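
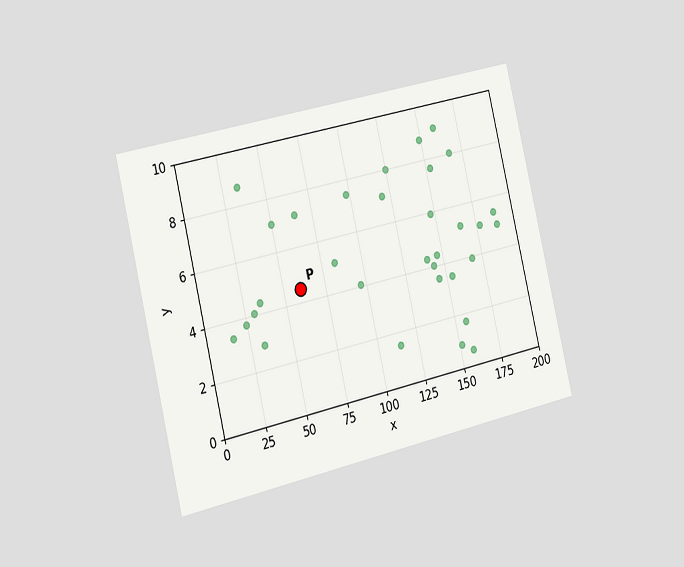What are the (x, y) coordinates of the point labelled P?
The chart is tilted about 13° counter-clockwise and viewed slightly from the left. Following the gridlines from P to each axis, P sits at (60, 4.5).

(60, 4.5)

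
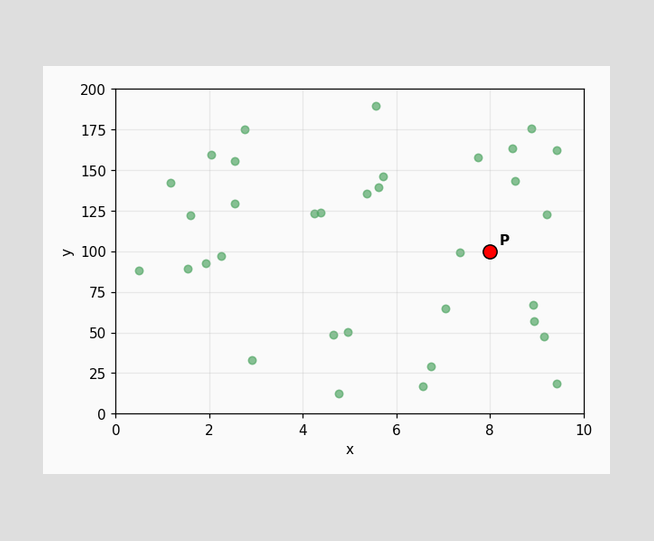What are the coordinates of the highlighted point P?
(8, 100)

Following the gridlines from P to each axis, P sits at (8, 100).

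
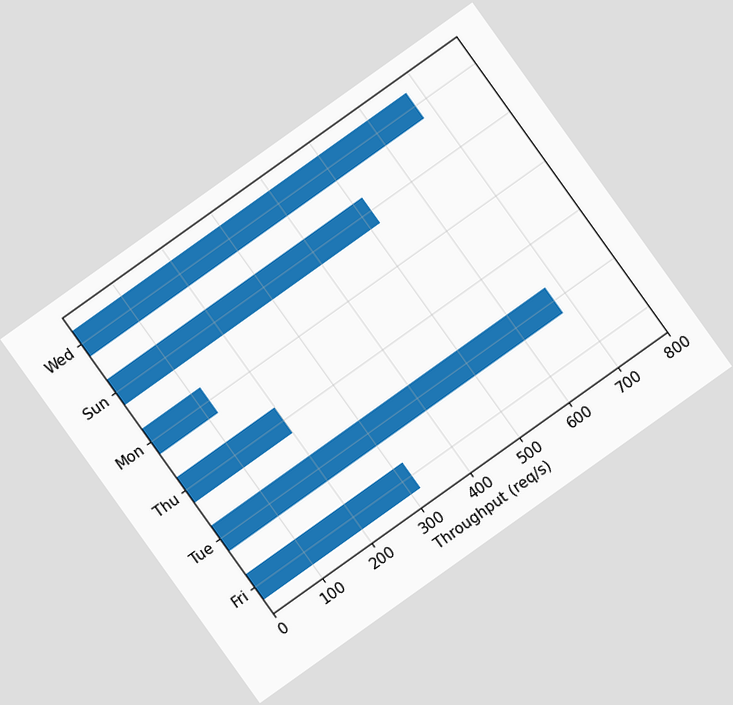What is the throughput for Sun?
520req/s

The chart is tilted about 36° counter-clockwise. Reading along the chart's x-axis, the Sun bar reaches 520req/s.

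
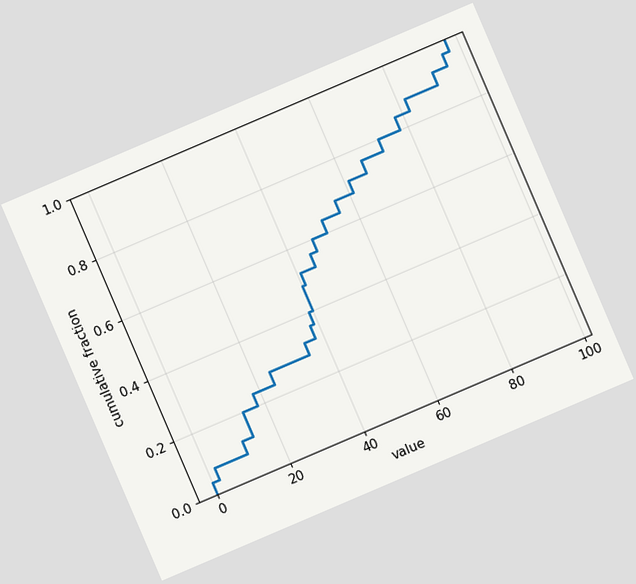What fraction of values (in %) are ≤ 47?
The chart is tilted about 23° counter-clockwise. At x=47 the ECDF step is at 60%.

60%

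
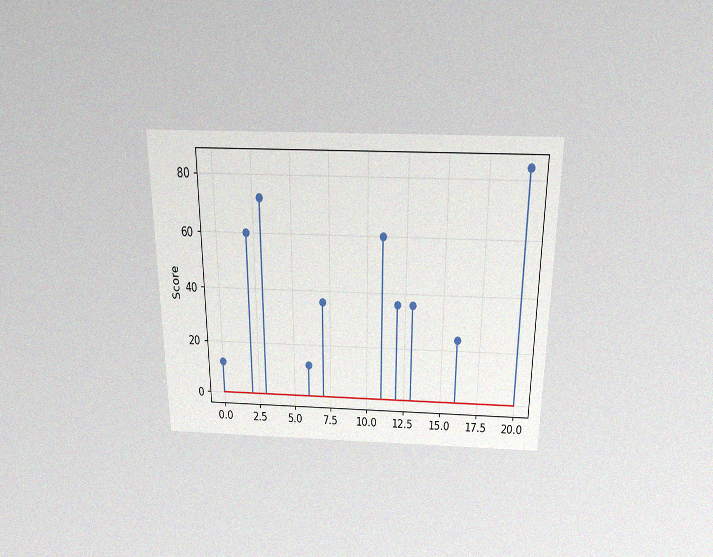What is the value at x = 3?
The chart is viewed slightly from above, with some photo noise. The stem at x=3 reaches 72.

72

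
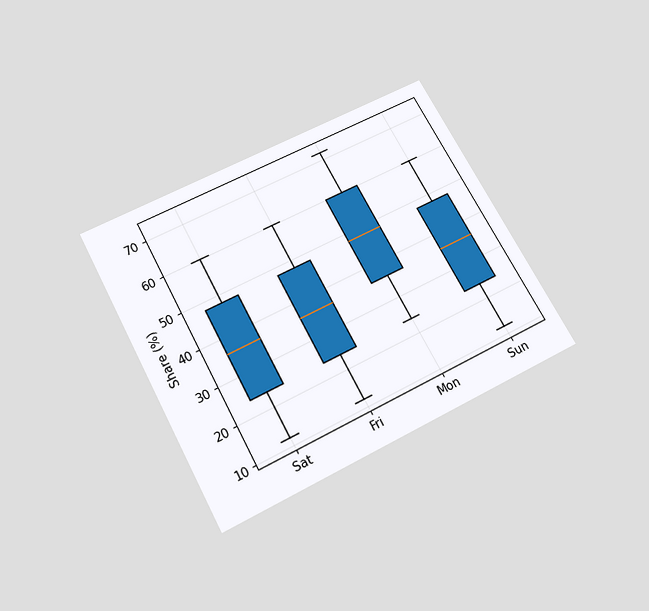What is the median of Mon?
48%

The chart is tilted about 28° counter-clockwise and viewed slightly from below. The median line in the Mon box sits at 48%.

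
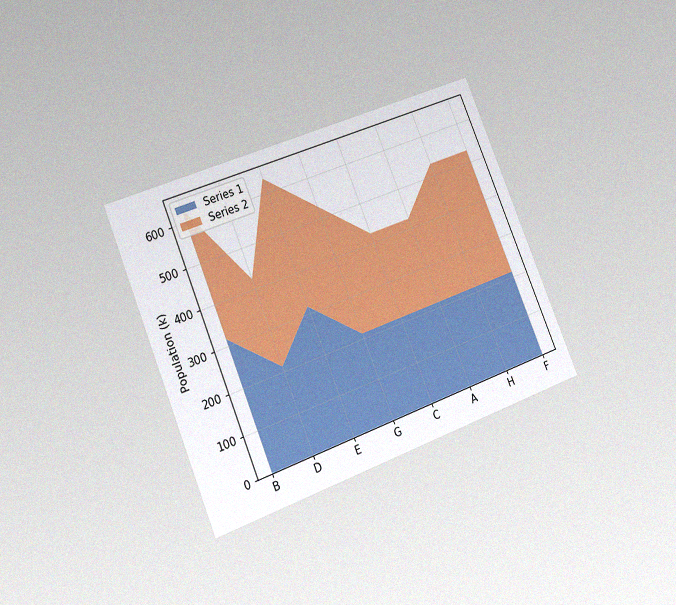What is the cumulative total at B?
636k

The chart is tilted about 22° counter-clockwise and viewed at a slight angle, with some photo noise. The stacked total at B reaches 636k.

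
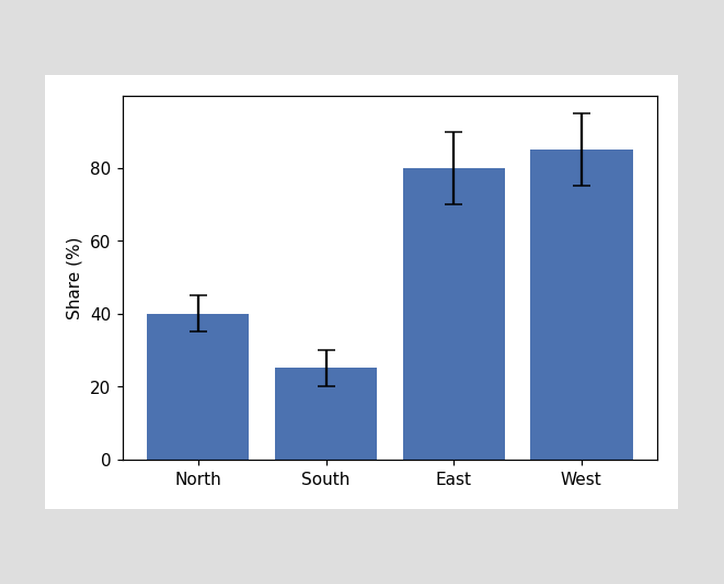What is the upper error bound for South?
The South bar's upper whisker reaches 30%.

30%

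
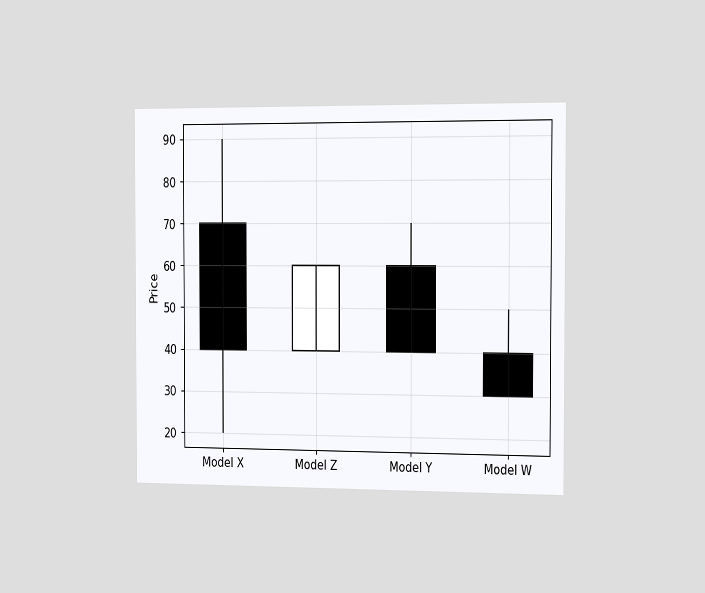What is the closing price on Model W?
30

The chart is viewed slightly from the right. The Model W candle closes at 30.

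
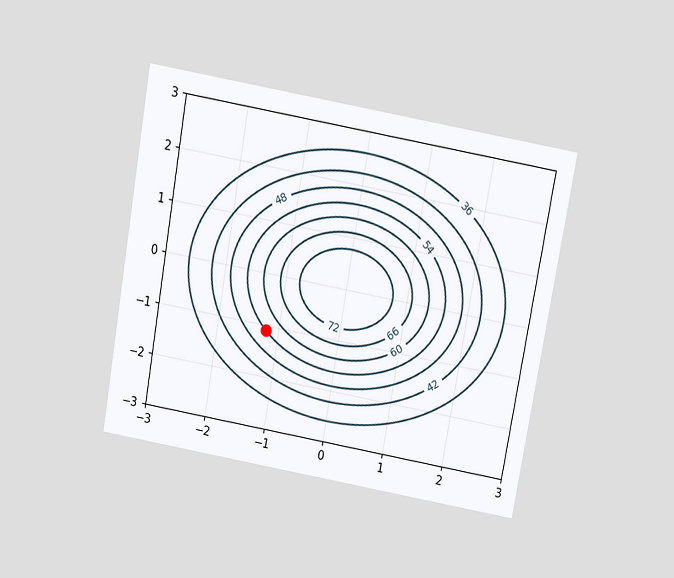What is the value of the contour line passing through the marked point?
The chart is tilted about 10° clockwise and viewed slightly from above. The marked point sits on the contour labelled 54.

54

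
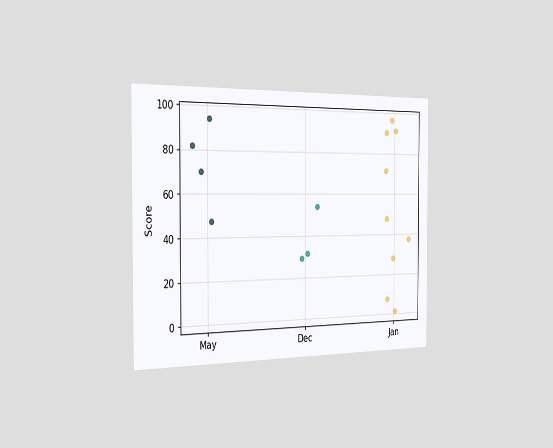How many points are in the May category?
4

The chart is viewed slightly from the left. Counting the markers in the May column gives 4.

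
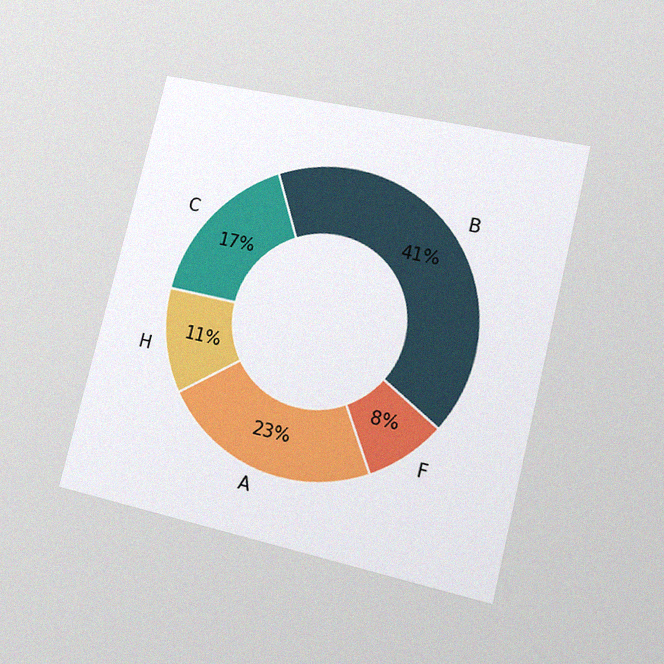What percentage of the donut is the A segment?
23%

The chart is tilted about 14° clockwise and viewed at a slight angle, with some photo noise. The A segment takes up 23% of the ring.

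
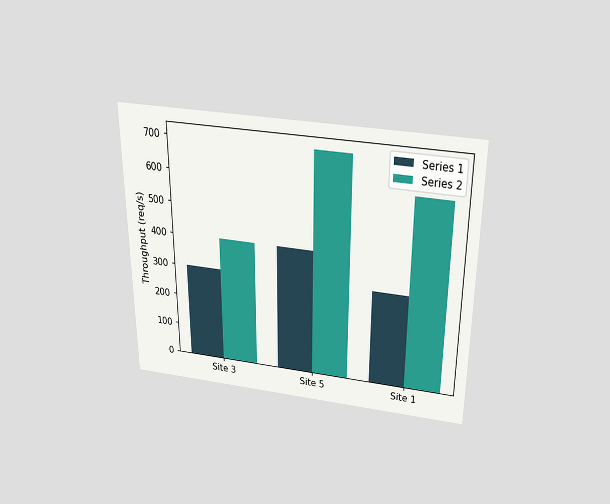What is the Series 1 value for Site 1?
The chart is viewed slightly from above. The Series 1 bar at Site 1 reaches 300req/s on the y-axis.

300req/s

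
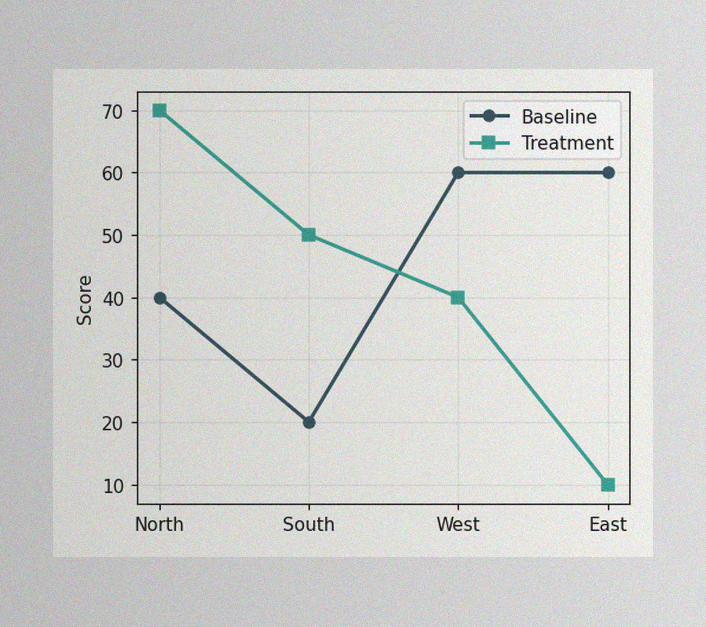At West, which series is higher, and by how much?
Baseline, by 20

The image has some photo noise and uneven lighting. At West, Baseline sits above the other line by 20.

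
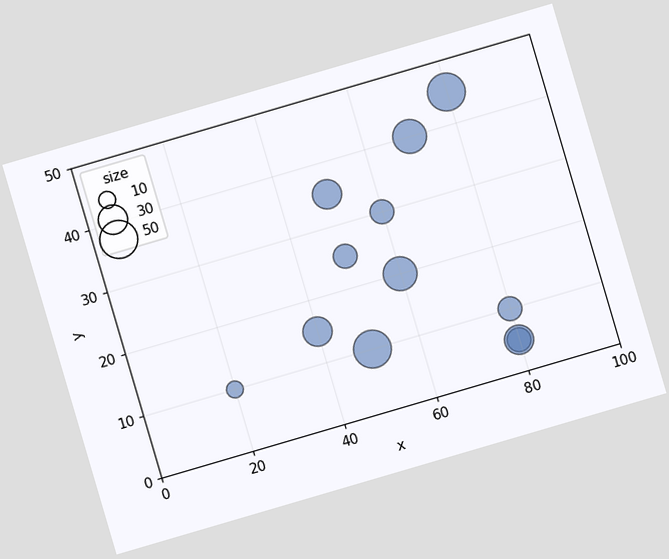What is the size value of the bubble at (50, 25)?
The chart is tilted about 16° counter-clockwise. Matching the bubble at (50, 25) against the size legend gives 20.

20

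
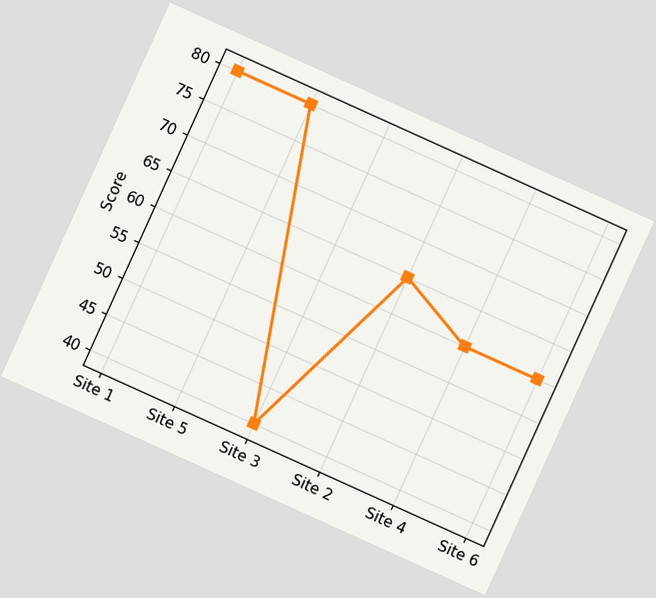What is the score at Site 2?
65

The chart is tilted about 24° clockwise. At Site 2, the line is at 65.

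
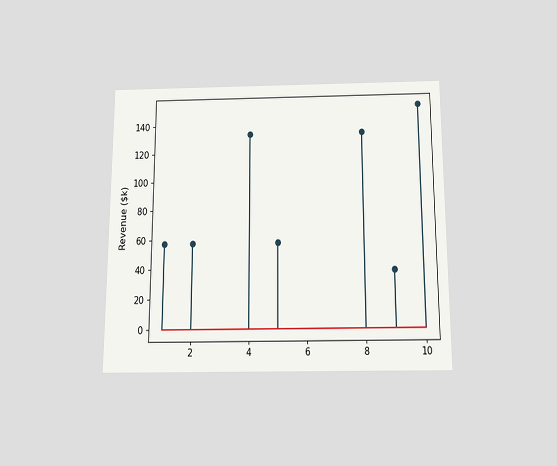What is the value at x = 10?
The chart is viewed slightly from below. The stem at x=10 reaches $152k.

$152k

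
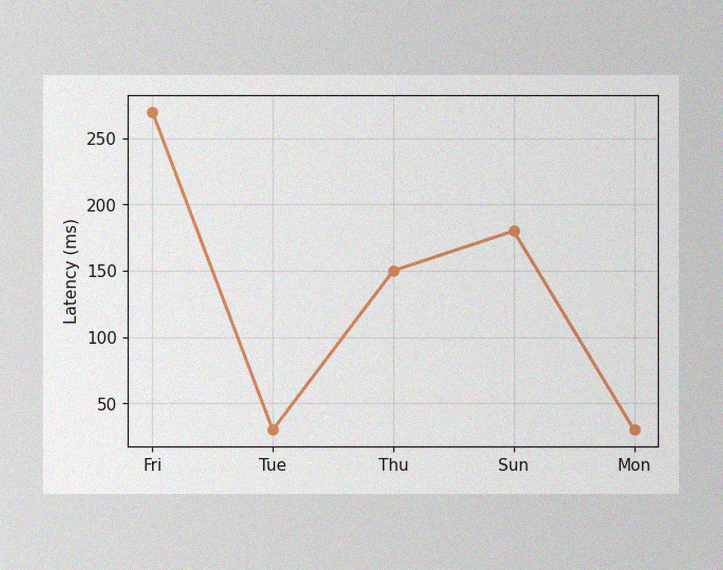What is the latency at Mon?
The image has some photo noise and uneven lighting. At Mon, the line is at 30ms.

30ms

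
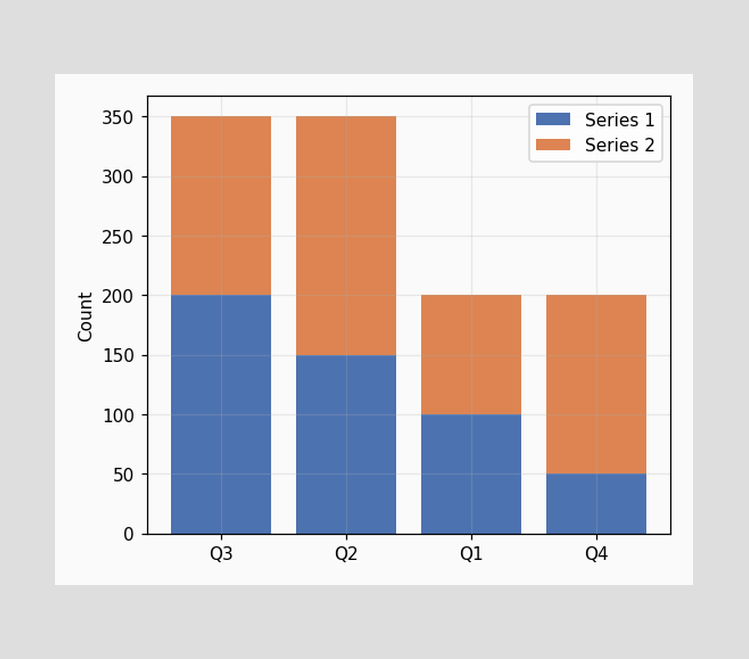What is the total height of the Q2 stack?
350

The Q2 stack's top reaches 350 on the y-axis.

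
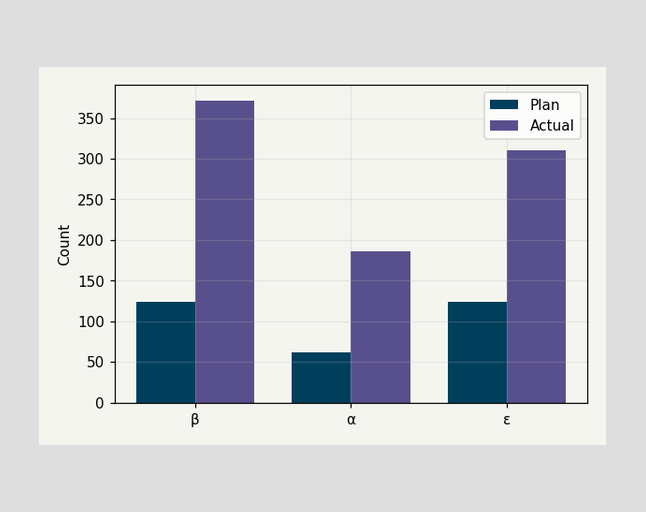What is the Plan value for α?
The Plan bar at α reaches 62 on the y-axis.

62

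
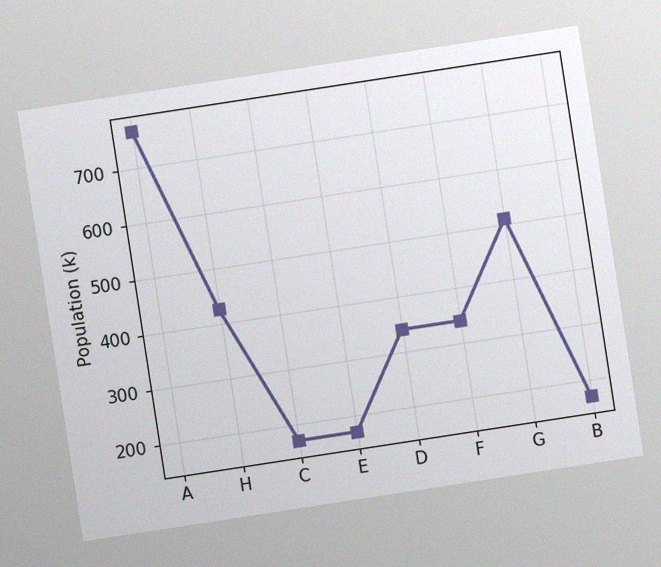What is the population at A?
The chart is tilted about 9° counter-clockwise, with some photo noise. At A, the line is at 765k.

765k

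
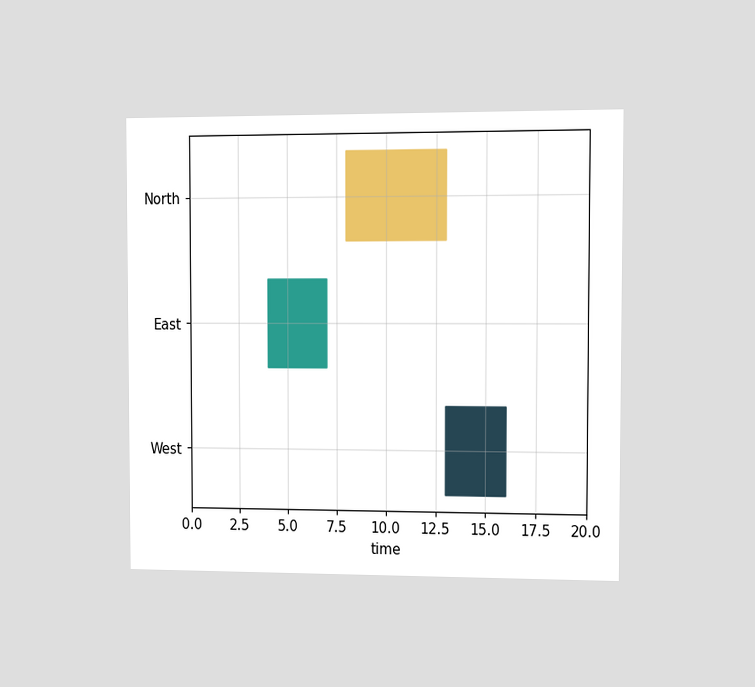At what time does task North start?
The chart is viewed at a slight angle. The North bar begins at t=8.

8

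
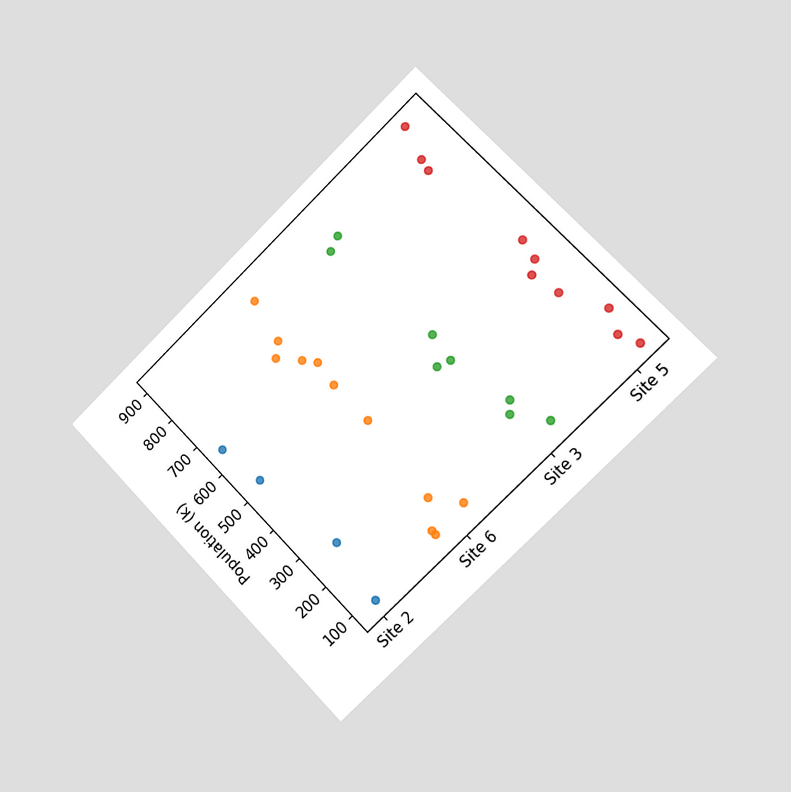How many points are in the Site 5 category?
The chart is tilted about 44° counter-clockwise and viewed slightly from the right. Counting the markers in the Site 5 column gives 10.

10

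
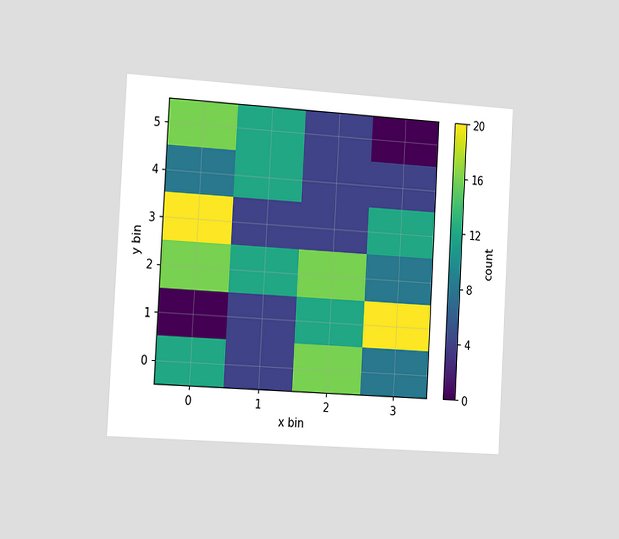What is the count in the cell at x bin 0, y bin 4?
8

The chart is tilted about 3° clockwise and viewed slightly from the left. Matching the cell (0, 4) against the colorbar gives 8.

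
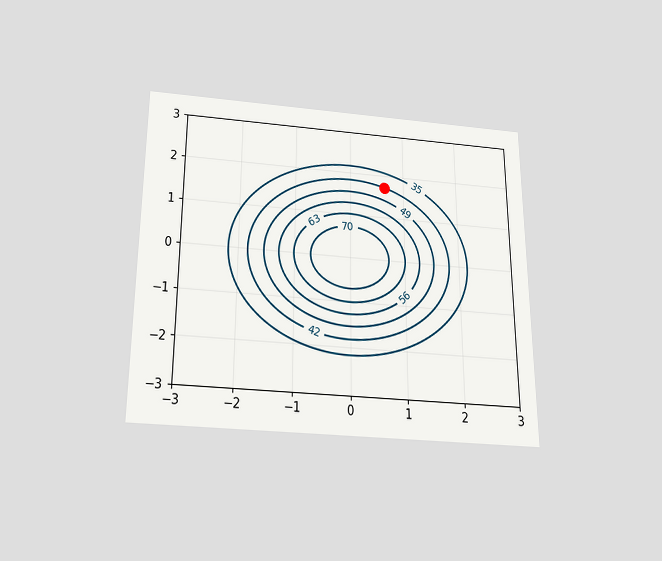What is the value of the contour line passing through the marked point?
42

The chart is viewed slightly from below. The marked point sits on the contour labelled 42.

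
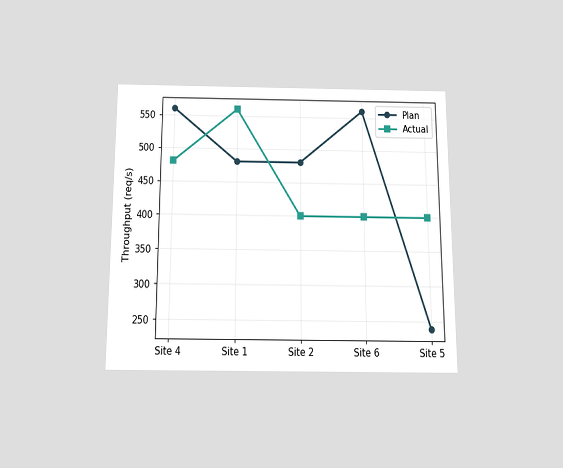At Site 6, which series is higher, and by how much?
The chart is viewed slightly from below. At Site 6, Plan sits above the other line by 160req/s.

Plan, by 160req/s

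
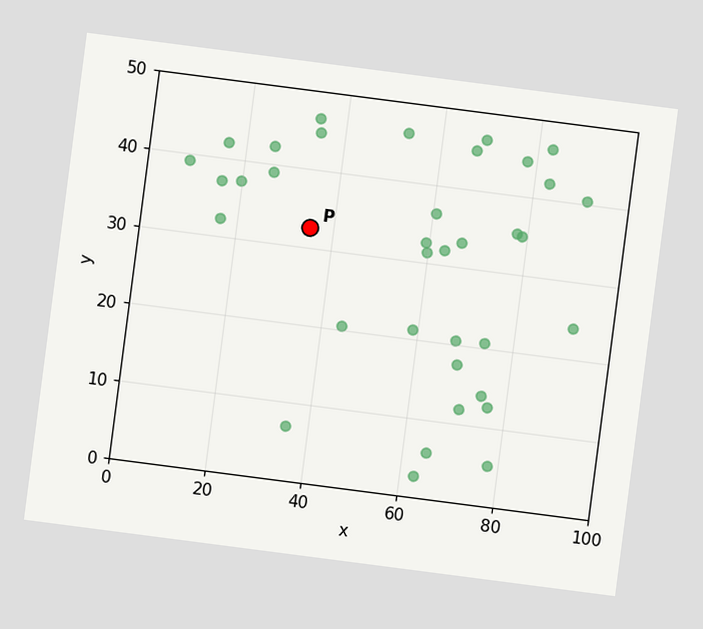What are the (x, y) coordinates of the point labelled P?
The chart is tilted about 7° clockwise. Following the gridlines from P to each axis, P sits at (35, 32.5).

(35, 32.5)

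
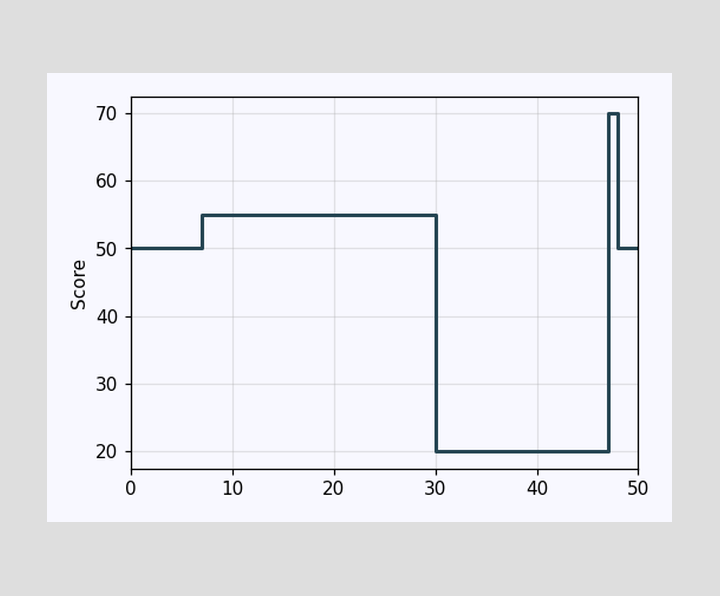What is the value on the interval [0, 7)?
50

On [0, 7) the step sits at 50.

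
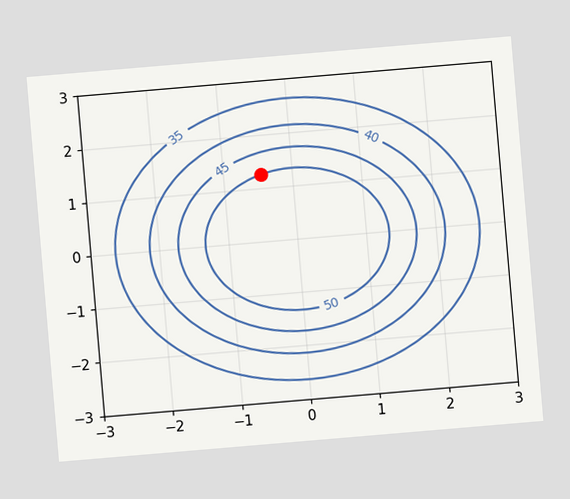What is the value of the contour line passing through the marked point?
The chart is tilted about 5° counter-clockwise. The marked point sits on the contour labelled 50.

50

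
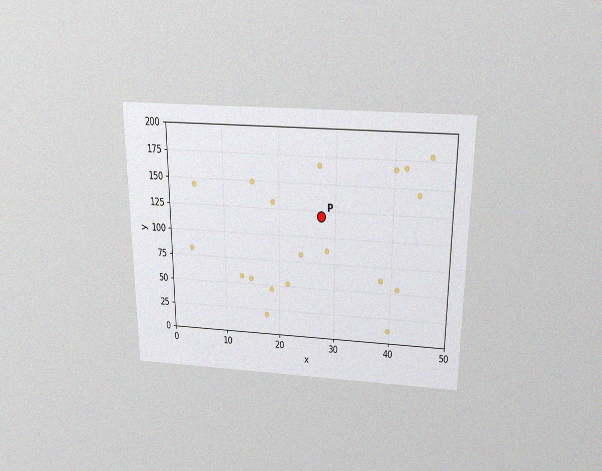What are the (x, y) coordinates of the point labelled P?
(27.5, 120)

The chart is viewed slightly from above, with some photo noise. Following the gridlines from P to each axis, P sits at (27.5, 120).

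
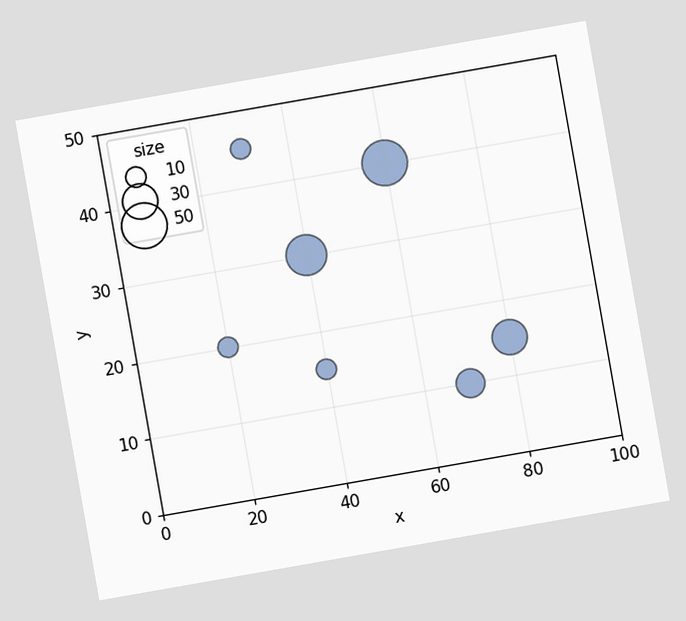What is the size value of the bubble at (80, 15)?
The chart is tilted about 10° counter-clockwise. Matching the bubble at (80, 15) against the size legend gives 30.

30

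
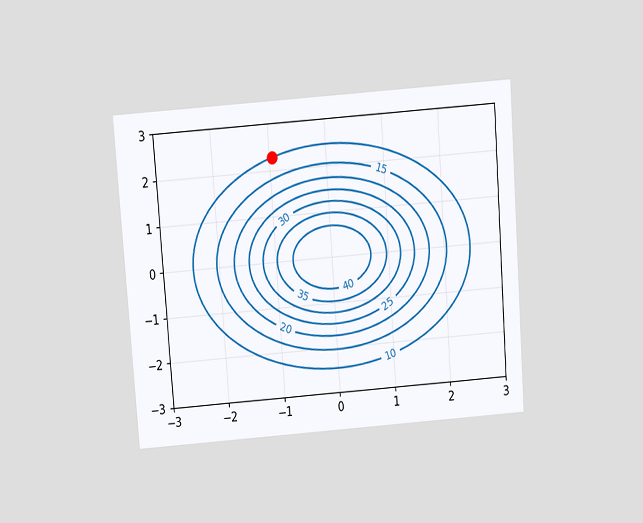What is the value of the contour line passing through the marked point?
The chart is tilted about 4° counter-clockwise and viewed slightly from above. The marked point sits on the contour labelled 10.

10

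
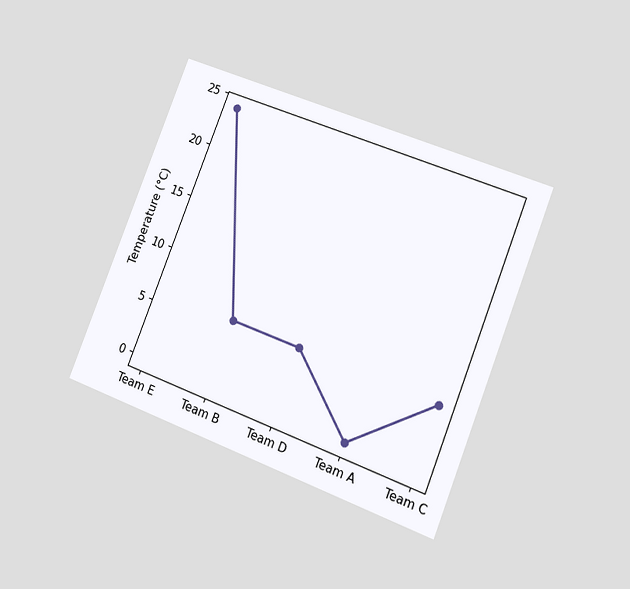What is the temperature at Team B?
6°C

The chart is tilted about 21° clockwise and viewed at a slight angle. At Team B, the line is at 6°C.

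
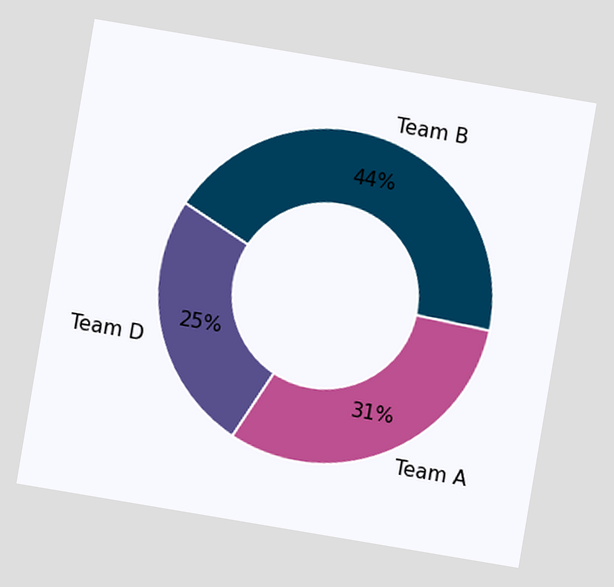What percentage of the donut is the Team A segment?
31%

The chart is tilted about 10° clockwise. The Team A segment takes up 31% of the ring.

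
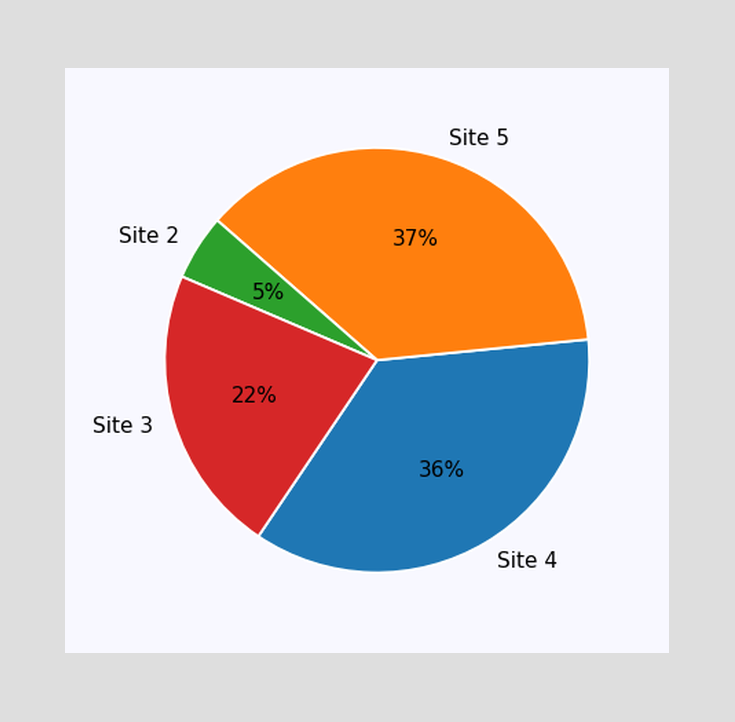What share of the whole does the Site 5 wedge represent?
The Site 5 slice takes up 37% of the pie.

37%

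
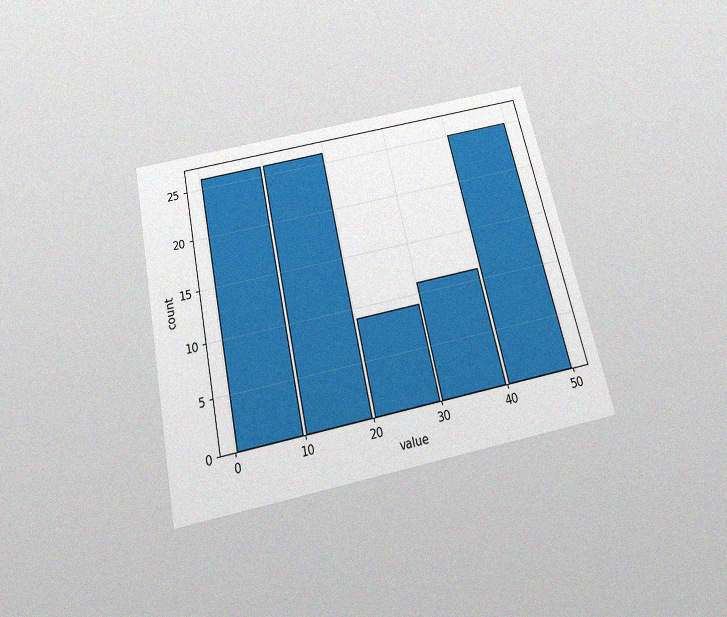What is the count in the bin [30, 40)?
The chart is tilted about 12° counter-clockwise and viewed slightly from below, with some photo noise. The [30, 40) bin has height 11.

11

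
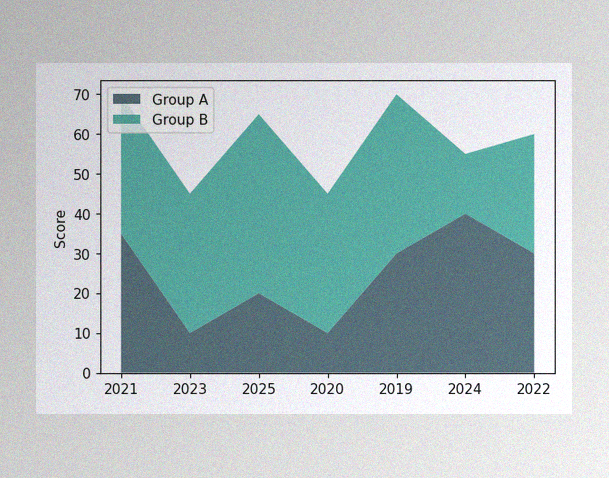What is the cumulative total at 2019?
The image has some photo noise and uneven lighting. The stacked total at 2019 reaches 70.

70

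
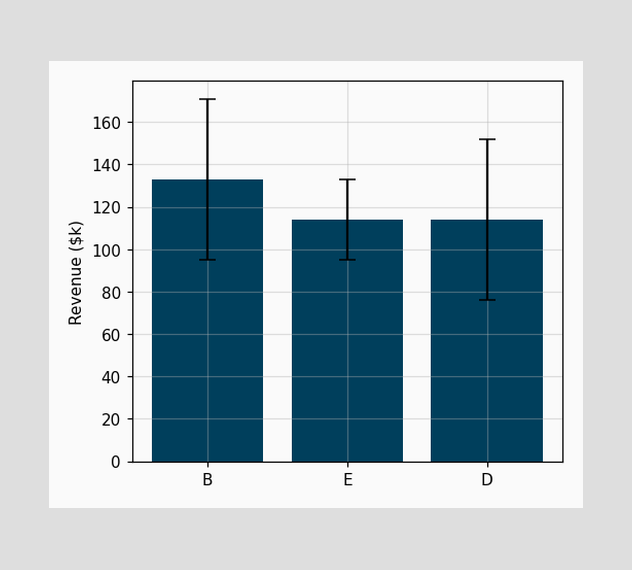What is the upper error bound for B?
The B bar's upper whisker reaches $171k.

$171k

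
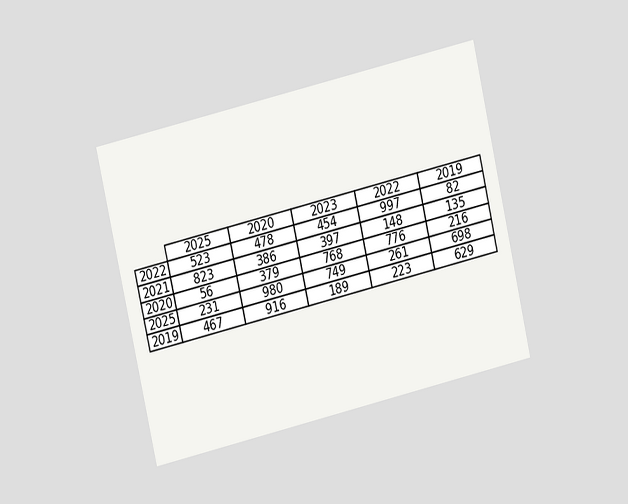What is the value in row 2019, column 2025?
467

The chart is tilted about 13° counter-clockwise and viewed at a slight angle. The (2019, 2025) cell reads 467.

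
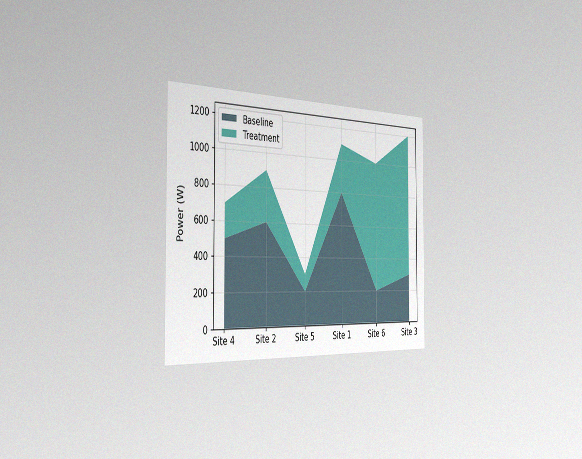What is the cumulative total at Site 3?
1200W

The chart is viewed slightly from the left, with some photo noise. The stacked total at Site 3 reaches 1200W.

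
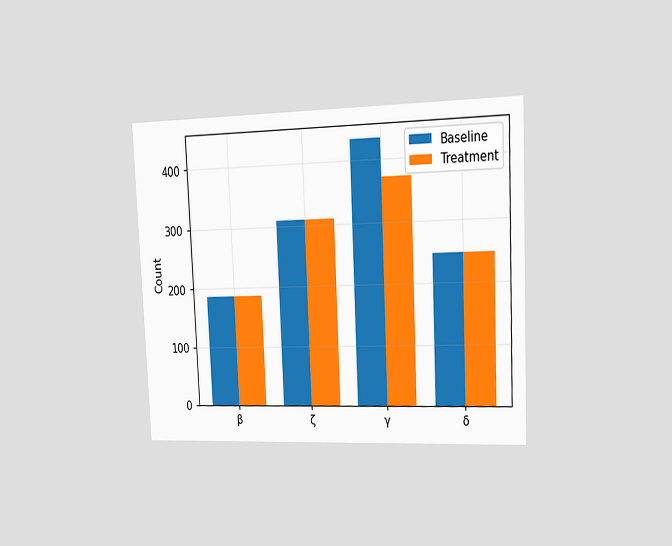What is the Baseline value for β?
The chart is tilted about 3° counter-clockwise and viewed slightly from the right. The Baseline bar at β reaches 186 on the y-axis.

186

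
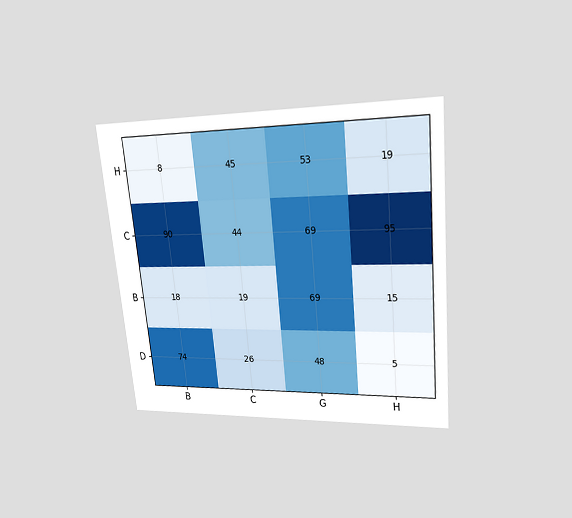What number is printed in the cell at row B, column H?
The chart is tilted about 5° counter-clockwise and viewed at a slight angle. The (B, H) cell reads 15.

15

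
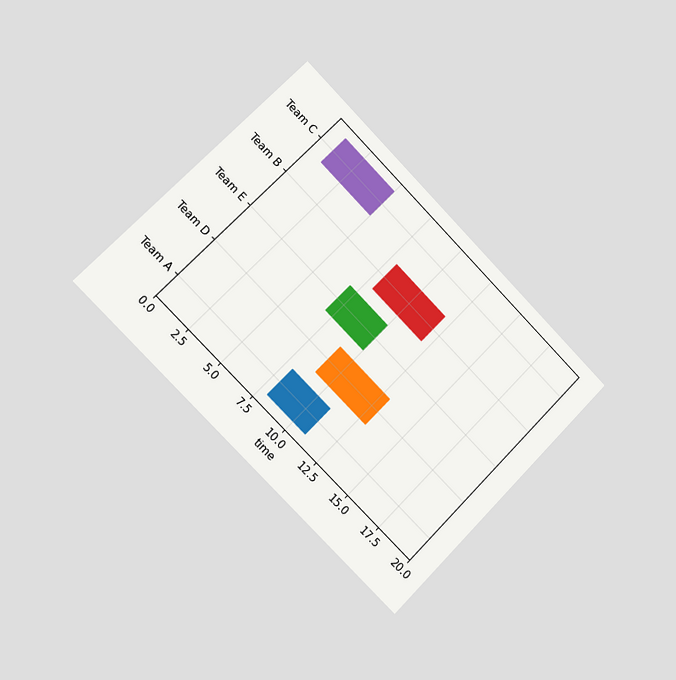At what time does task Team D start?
The chart is tilted about 45° clockwise and viewed slightly from the left. The Team D bar begins at t=9.

9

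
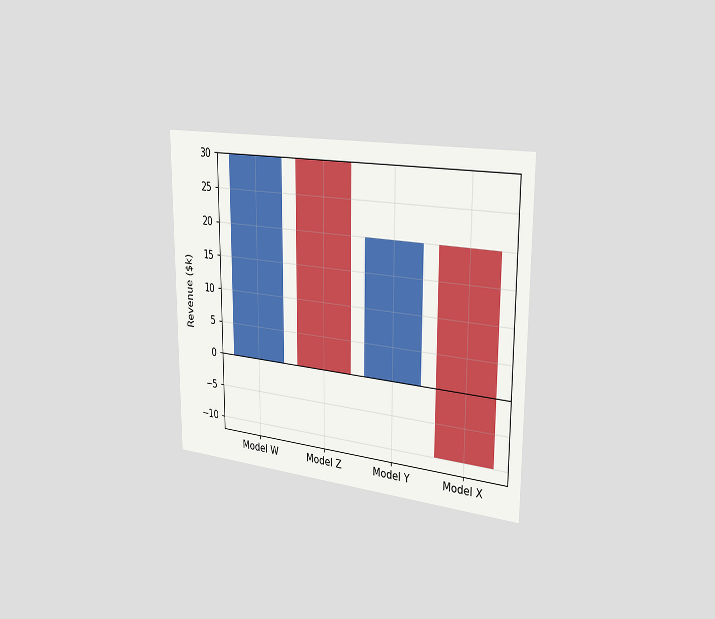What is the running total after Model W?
The chart is viewed slightly from the right. After Model W the running total reaches $30k.

$30k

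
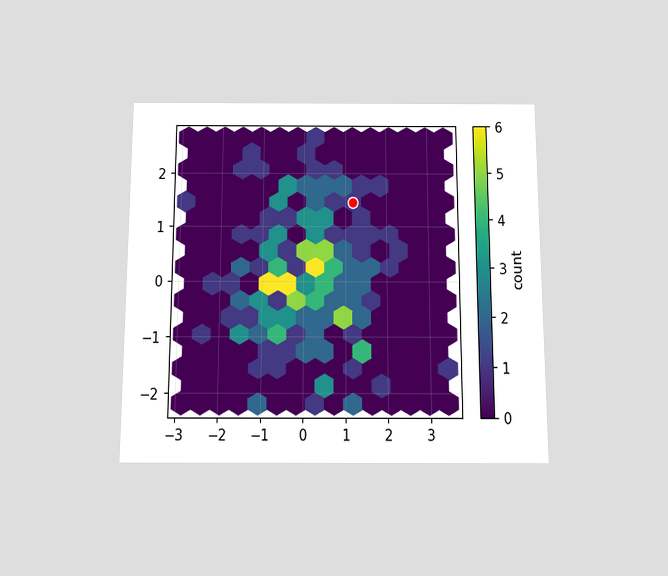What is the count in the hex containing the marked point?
1

The chart is viewed slightly from below. The marked hex reads 1 on the colorbar.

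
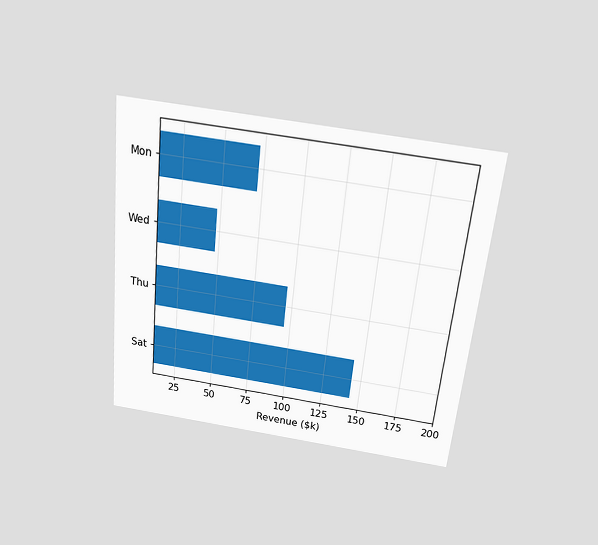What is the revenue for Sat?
The chart is tilted about 6° clockwise and viewed slightly from above. Reading along the chart's x-axis, the Sat bar reaches $144k.

$144k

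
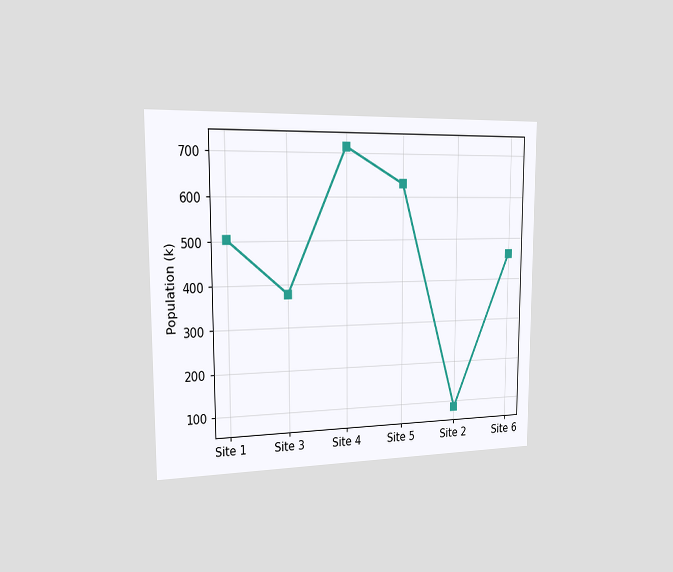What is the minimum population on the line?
84k

The chart is viewed slightly from the left. The lowest point is at Site 2, and reading across to the y-axis gives 84k.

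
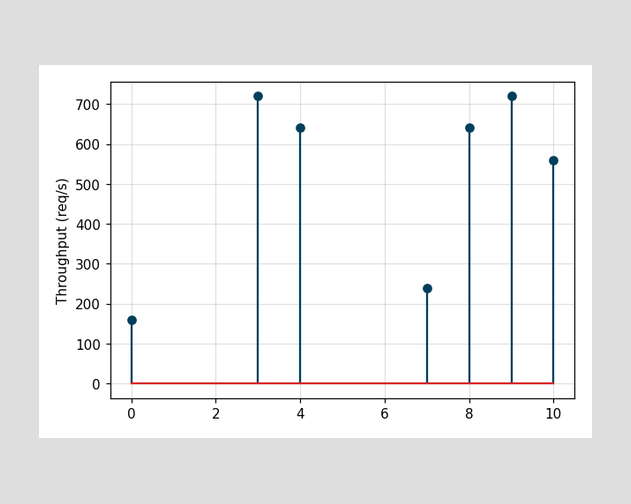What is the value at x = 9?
The stem at x=9 reaches 720req/s.

720req/s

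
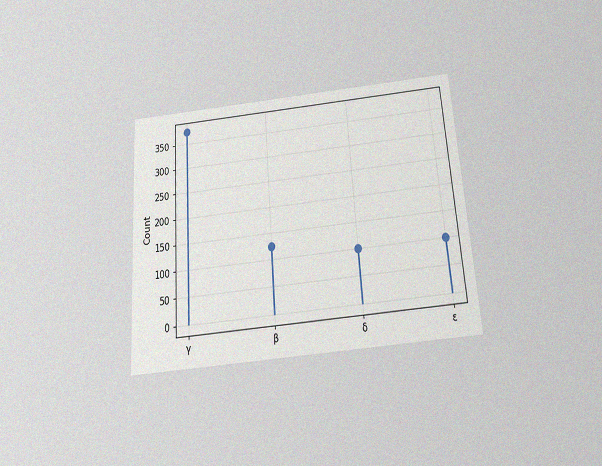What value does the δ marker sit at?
The chart is tilted about 4° counter-clockwise and viewed slightly from below, with some photo noise. The δ marker sits at 100.

100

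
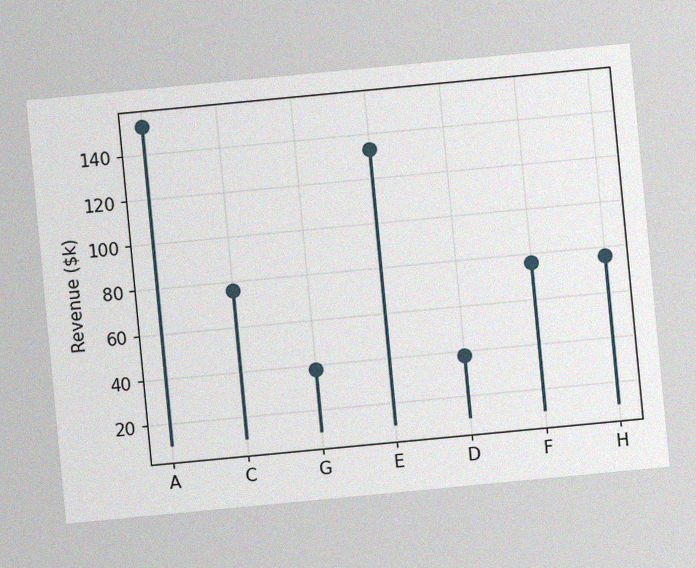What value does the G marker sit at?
The chart is tilted about 5° counter-clockwise, with some photo noise. The G marker sits at $38k.

$38k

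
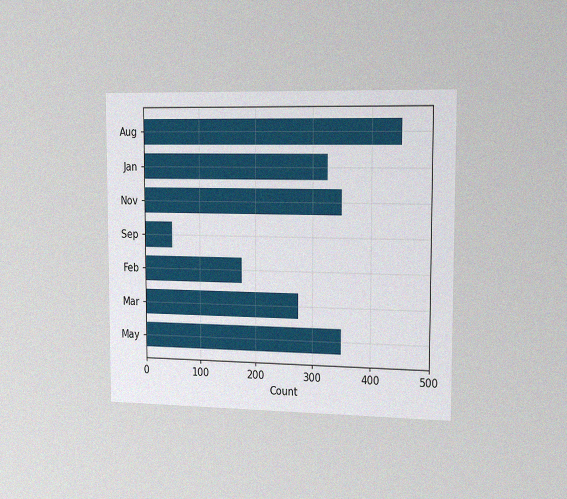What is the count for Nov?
The chart is viewed slightly from the right, with some photo noise. Reading along the chart's x-axis, the Nov bar reaches 350.

350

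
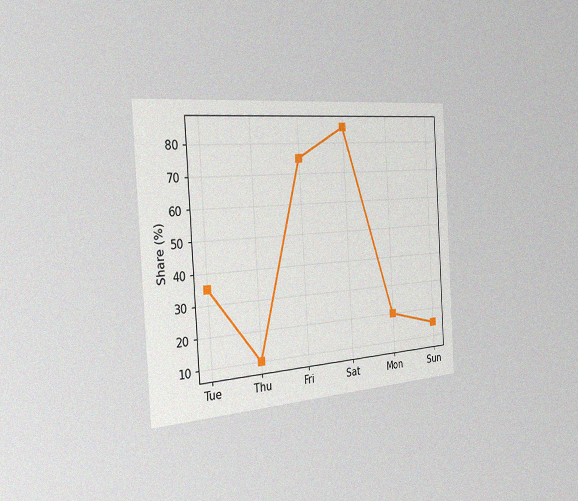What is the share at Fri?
The chart is tilted about 4° counter-clockwise and viewed slightly from the left, with some photo noise. At Fri, the line is at 75%.

75%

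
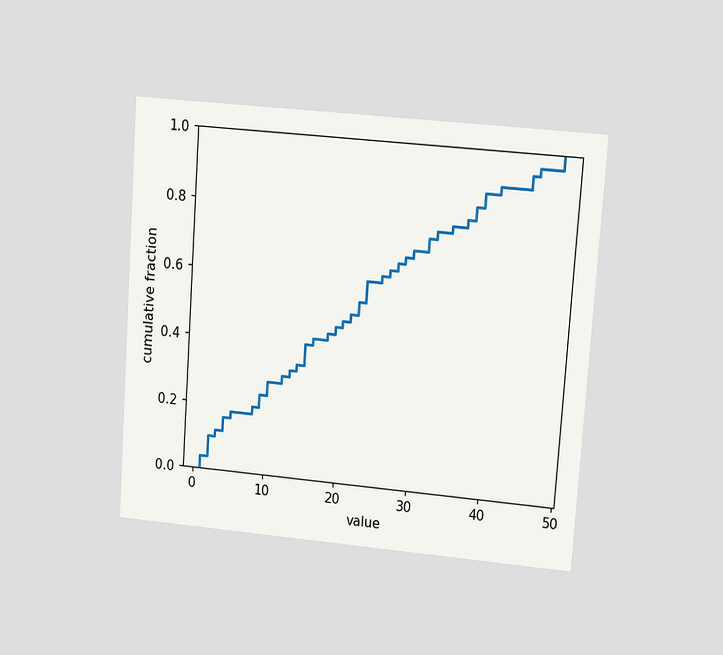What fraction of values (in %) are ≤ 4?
16%

The chart is tilted about 4° clockwise and viewed at a slight angle. At x=4 the ECDF step is at 16%.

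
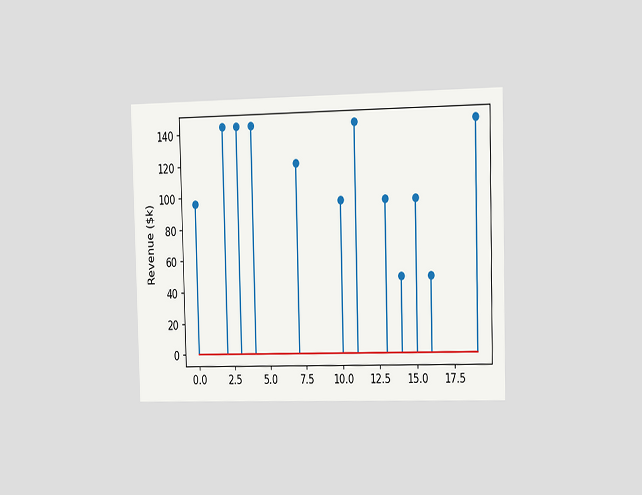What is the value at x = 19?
$144k

The chart is viewed slightly from the right. The stem at x=19 reaches $144k.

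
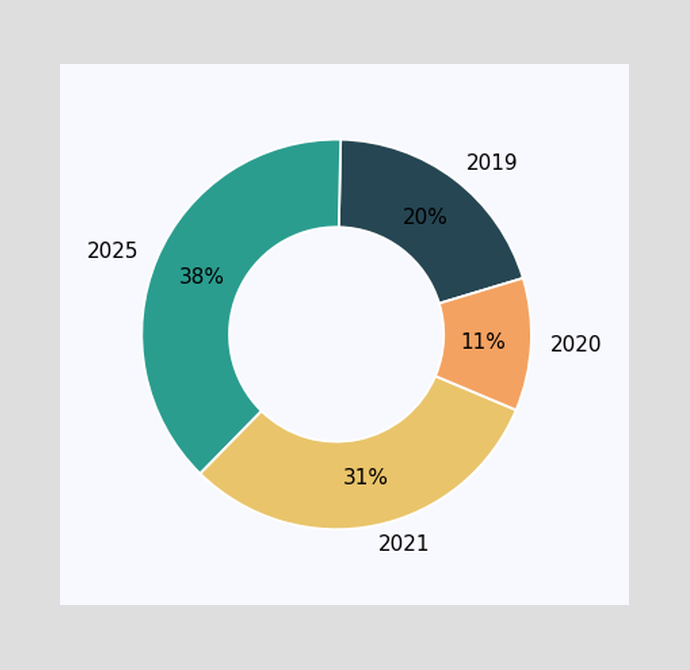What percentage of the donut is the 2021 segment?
The 2021 segment takes up 31% of the ring.

31%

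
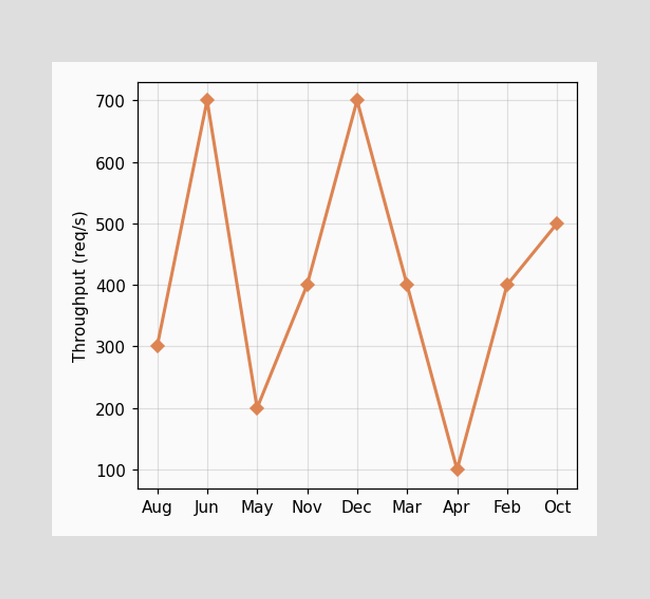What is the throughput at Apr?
100req/s

At Apr, the line is at 100req/s.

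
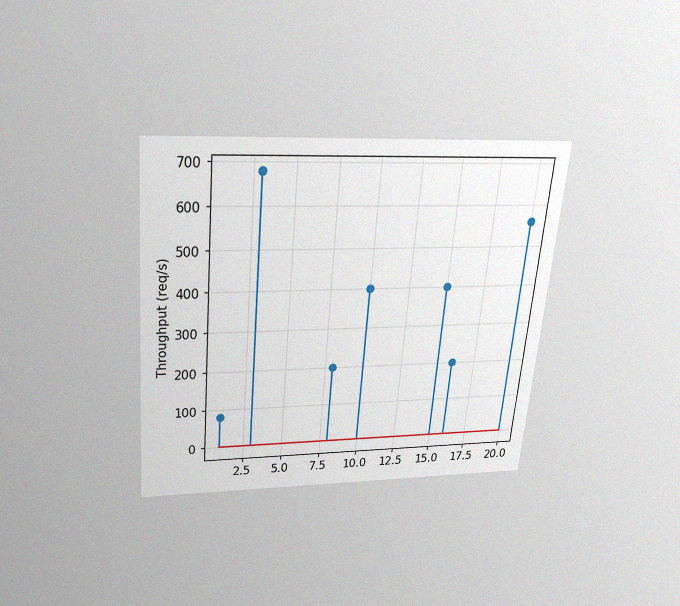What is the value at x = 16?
The chart is tilted about 5° clockwise and viewed slightly from above, with some photo noise. The stem at x=16 reaches 200req/s.

200req/s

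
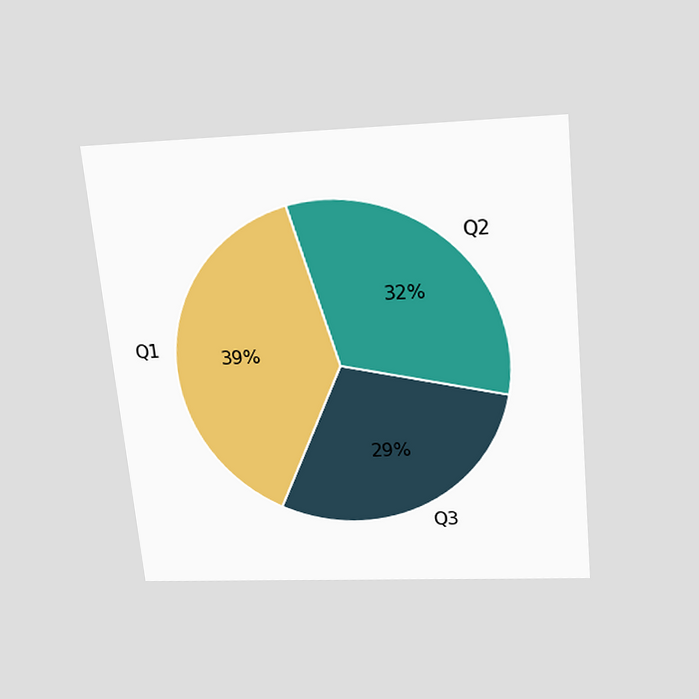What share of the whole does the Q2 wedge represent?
The chart is tilted about 6° counter-clockwise and viewed slightly from above. The Q2 slice takes up 32% of the pie.

32%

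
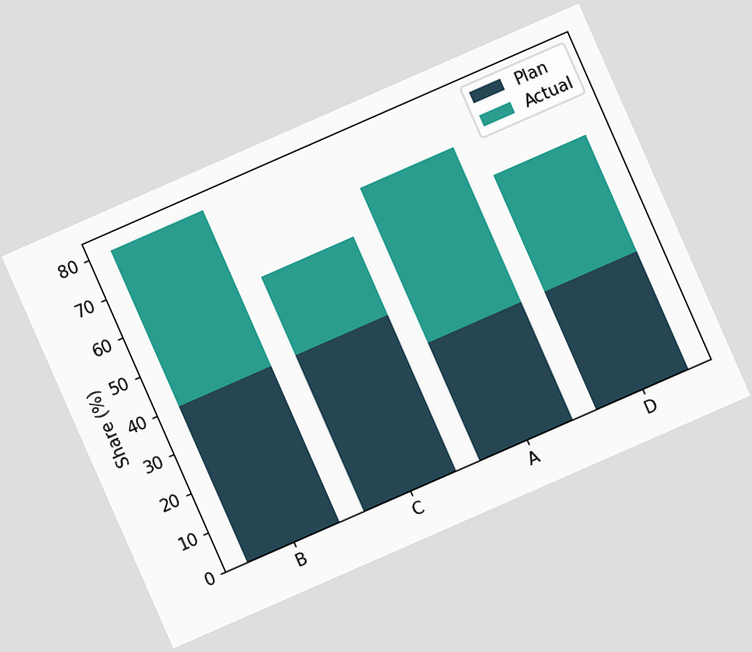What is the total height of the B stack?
80%

The chart is tilted about 24° counter-clockwise. The B stack's top reaches 80% on the y-axis.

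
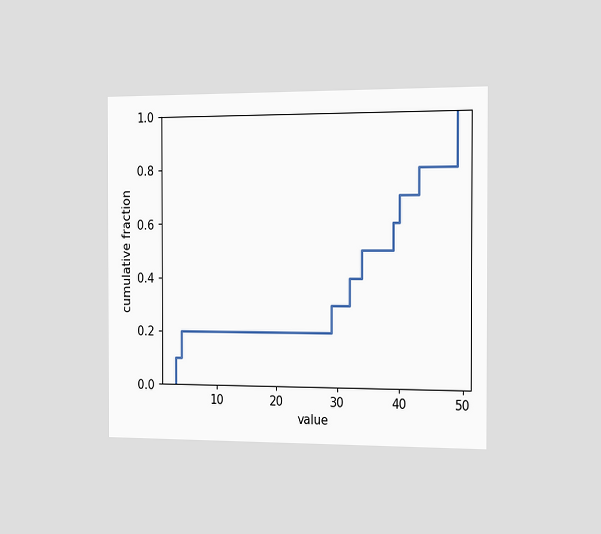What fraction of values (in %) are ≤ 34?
50%

The chart is viewed slightly from the right. At x=34 the ECDF step is at 50%.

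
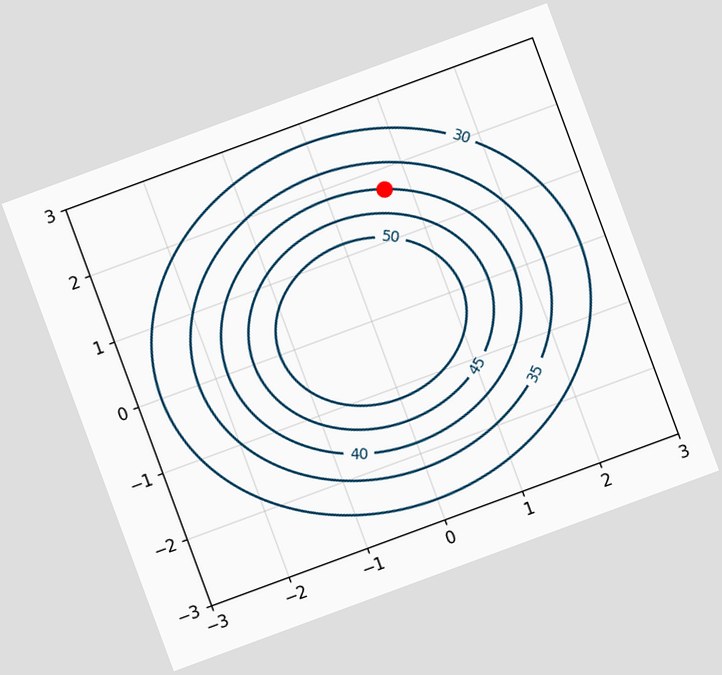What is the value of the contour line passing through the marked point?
The chart is tilted about 20° counter-clockwise. The marked point sits on the contour labelled 40.

40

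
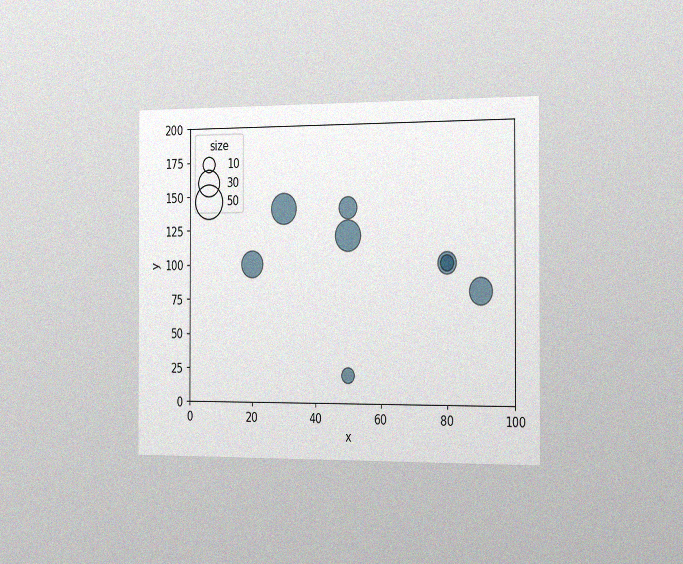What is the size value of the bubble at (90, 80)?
30

The chart is viewed slightly from the right, with some photo noise. Matching the bubble at (90, 80) against the size legend gives 30.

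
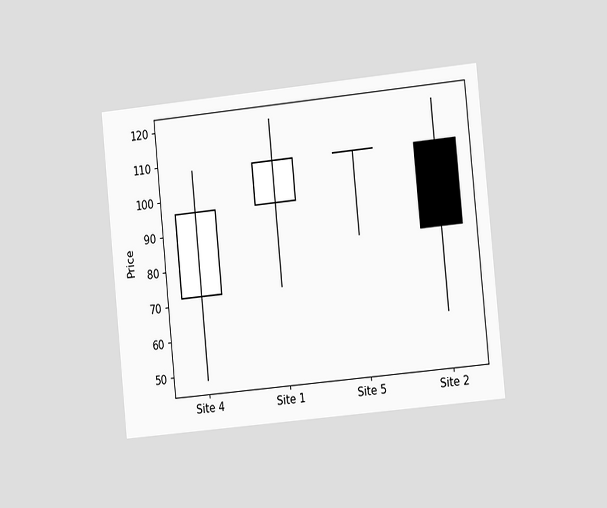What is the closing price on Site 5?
The chart is tilted about 6° counter-clockwise and viewed slightly from the right. The Site 5 candle closes at 108.

108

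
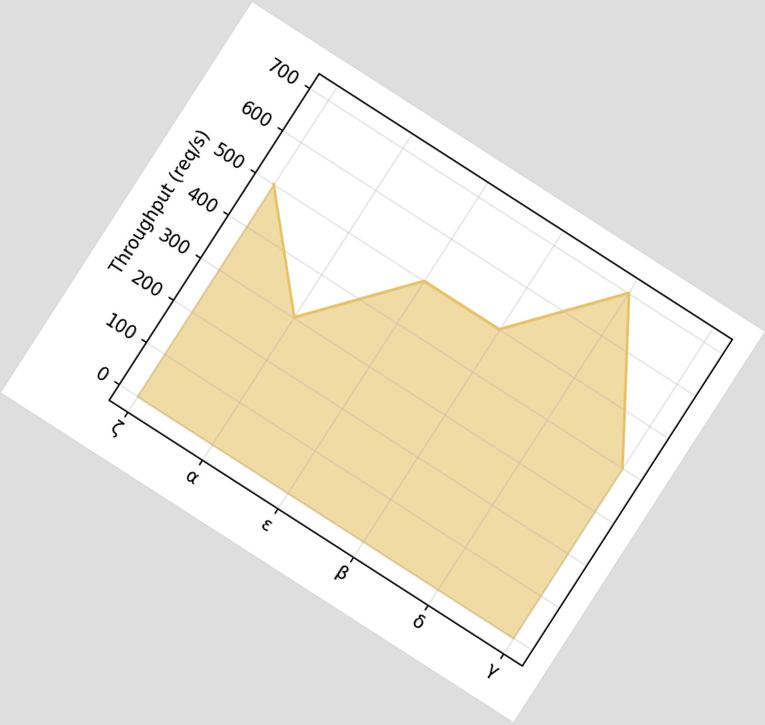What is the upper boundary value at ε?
The chart is tilted about 33° clockwise. At ε the upper boundary is at 500req/s.

500req/s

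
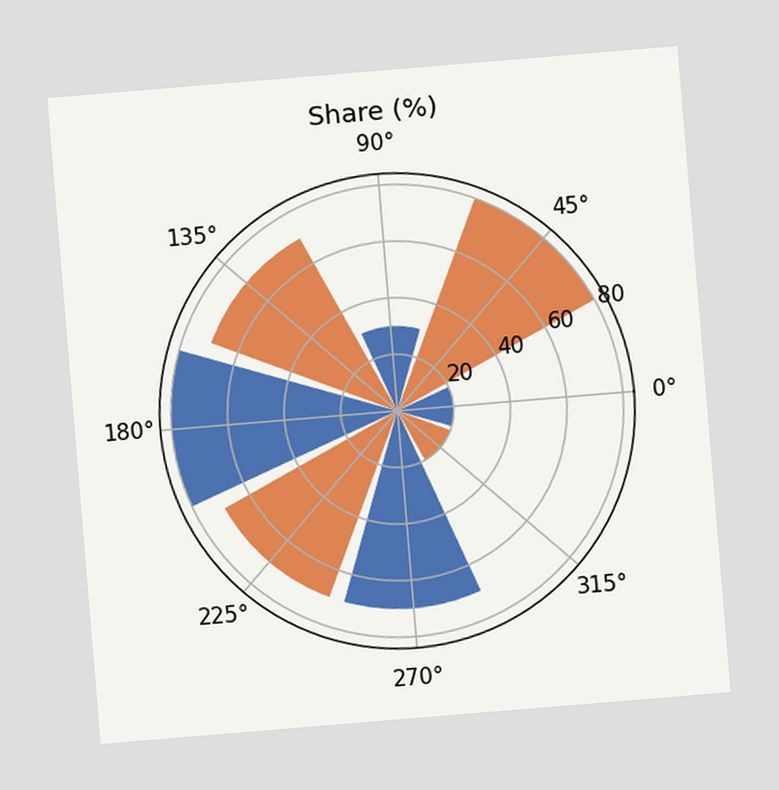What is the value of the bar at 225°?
The chart is tilted about 5° counter-clockwise. The bar at 225° reaches 70% on the radial axis.

70%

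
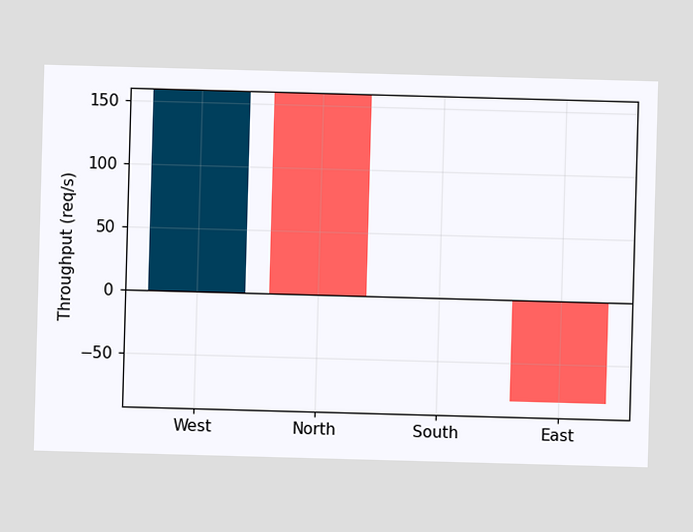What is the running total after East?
After East the running total reaches -80req/s.

-80req/s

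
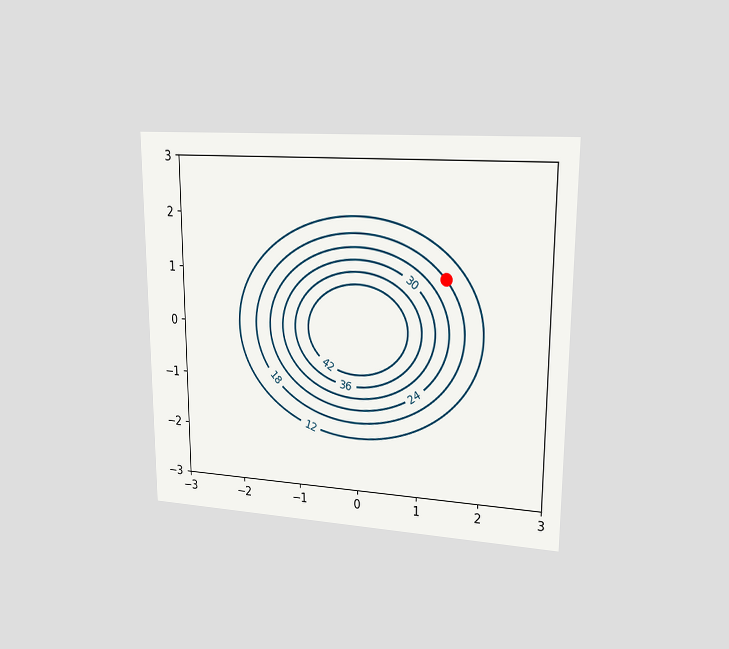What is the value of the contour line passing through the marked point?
The chart is viewed at a slight angle. The marked point sits on the contour labelled 18.

18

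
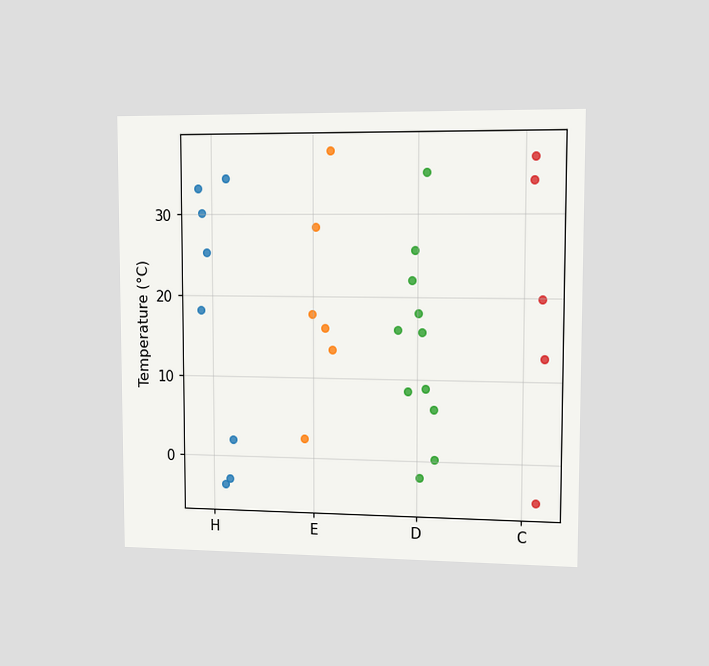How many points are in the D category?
The chart is viewed slightly from the right. Counting the markers in the D column gives 11.

11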